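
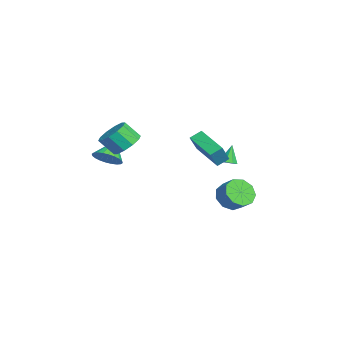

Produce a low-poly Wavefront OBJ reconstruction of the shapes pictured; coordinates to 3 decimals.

v -1.537 2.856 -0.669
v -1.063 2.667 -0.416
v -2.063 3.144 0.529
v -1.044 3.092 -0.51
v -1.314 3.379 -0.697
v -1.714 3.359 -0.868
v -2.011 3.045 -0.923
v -2.031 2.619 -0.829
v -1.761 2.332 -0.641
v -1.36 2.352 -0.47
v 1.898 -3.14 2.359
v 2.866 -3.342 2.335
v 2.711 -4.203 3.337
v 1.742 -4 3.361
v 2.78 -2.876 2.722
v 2.625 -3.737 3.724
v 2.357 -2.511 2.97
v 2.201 -3.371 3.972
v 1.758 -2.386 2.985
v 1.603 -3.246 3.987
v 1.213 -2.549 2.76
v 1.057 -3.409 3.763
v 0.929 -2.937 2.383
v 0.774 -3.798 3.385
v 1.015 -3.403 1.996
v 0.86 -4.264 2.998
v 1.439 -3.769 1.748
v 1.283 -4.629 2.75
v 2.037 -3.894 1.733
v 1.882 -4.754 2.735
v 2.583 -3.731 1.957
v 2.427 -4.591 2.96
v 0.032 -4.219 0.548
v 0.41 -4.779 1.201
v -0.912 -3.661 1.572
v 0.621 -4.48 1.232
v 0.741 -4.141 1.159
v 0.754 -3.814 0.993
v 0.657 -3.549 0.759
v 0.464 -3.386 0.493
v 0.206 -3.349 0.235
v -0.079 -3.445 0.025
v -0.347 -3.658 -0.105
v -0.558 -3.957 -0.137
v -0.678 -4.296 -0.064
v -0.691 -4.623 0.102
v -0.594 -4.888 0.336
v -0.401 -5.051 0.602
v -0.143 -5.088 0.86
v 0.142 -4.992 1.07
v -1.269 1.004 0.641
v -0.555 0.536 1.812
v -1.518 1.705 1.073
v -0.804 1.237 2.244
v 0.504 2.043 -0.024
v 1.218 1.575 1.147
v 0.255 2.744 0.408
v 0.969 2.276 1.579
v -1.849 3.045 -3.609
v -1.304 2.145 -3.482
v -0.587 2.674 -2.805
v -1.131 3.575 -2.931
v -1.043 2.515 -4.048
v -0.325 3.044 -3.371
v -1.159 3.133 -4.409
v -0.441 3.662 -3.731
v -1.598 3.71 -4.395
v -0.88 4.24 -3.718
v -2.154 3.976 -4.013
v -1.436 4.506 -3.336
v -2.567 3.807 -3.442
v -1.849 4.336 -2.765
v -2.645 3.281 -2.949
v -1.927 3.81 -2.272
v -2.35 2.645 -2.765
v -1.632 3.174 -2.087
v -1.82 2.196 -2.975
v -1.102 2.726 -2.298
f 2 1 4
f 2 4 3
f 4 1 5
f 4 5 3
f 5 1 6
f 5 6 3
f 6 1 7
f 6 7 3
f 7 1 8
f 7 8 3
f 8 1 9
f 8 9 3
f 9 1 10
f 9 10 3
f 10 1 2
f 10 2 3
f 12 11 15
f 12 15 13
f 13 15 16
f 13 16 14
f 15 11 17
f 15 17 16
f 16 17 18
f 16 18 14
f 17 11 19
f 17 19 18
f 18 19 20
f 18 20 14
f 19 11 21
f 19 21 20
f 20 21 22
f 20 22 14
f 21 11 23
f 21 23 22
f 22 23 24
f 22 24 14
f 23 11 25
f 23 25 24
f 24 25 26
f 24 26 14
f 25 11 27
f 25 27 26
f 26 27 28
f 26 28 14
f 27 11 29
f 27 29 28
f 28 29 30
f 28 30 14
f 29 11 31
f 29 31 30
f 30 31 32
f 30 32 14
f 31 11 12
f 31 12 32
f 32 12 13
f 32 13 14
f 34 33 36
f 34 36 35
f 36 33 37
f 36 37 35
f 37 33 38
f 37 38 35
f 38 33 39
f 38 39 35
f 39 33 40
f 39 40 35
f 40 33 41
f 40 41 35
f 41 33 42
f 41 42 35
f 42 33 43
f 42 43 35
f 43 33 44
f 43 44 35
f 44 33 45
f 44 45 35
f 45 33 46
f 45 46 35
f 46 33 47
f 46 47 35
f 47 33 48
f 47 48 35
f 48 33 49
f 48 49 35
f 49 33 50
f 49 50 35
f 50 33 34
f 50 34 35
f 52 54 51
f 55 52 51
f 51 54 53
f 53 55 51
f 52 58 54
f 56 52 55
f 56 58 52
f 54 58 53
f 57 55 53
f 53 58 57
f 57 56 55
f 58 56 57
f 60 59 63
f 60 63 61
f 61 63 64
f 61 64 62
f 63 59 65
f 63 65 64
f 64 65 66
f 64 66 62
f 65 59 67
f 65 67 66
f 66 67 68
f 66 68 62
f 67 59 69
f 67 69 68
f 68 69 70
f 68 70 62
f 69 59 71
f 69 71 70
f 70 71 72
f 70 72 62
f 71 59 73
f 71 73 72
f 72 73 74
f 72 74 62
f 73 59 75
f 73 75 74
f 74 75 76
f 74 76 62
f 75 59 77
f 75 77 76
f 76 77 78
f 76 78 62
f 77 59 60
f 77 60 78
f 78 60 61
f 78 61 62



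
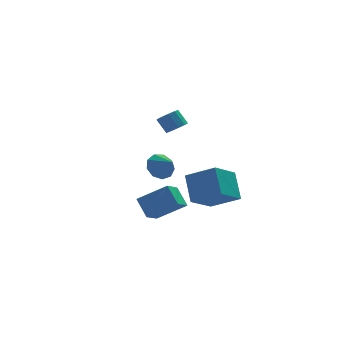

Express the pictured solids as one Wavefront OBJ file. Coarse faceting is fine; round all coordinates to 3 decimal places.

v -2.723 -3.297 -3.85
v -1.096 -3.845 -2.747
v -3.067 -2.324 -2.86
v -1.44 -2.872 -1.757
v -1.92 -2.308 -4.543
v -0.293 -2.856 -3.44
v -2.264 -1.335 -3.553
v -0.637 -1.883 -2.45
v 0.707 3.503 -0.15
v 1.037 3.027 0.309
v 0.584 3.58 1.21
v 0.253 4.057 0.75
v 1.323 3.376 0.238
v 0.87 3.93 1.139
v 1.374 3.774 0.019
v 0.921 4.328 0.919
v 1.17 4.069 -0.265
v 0.717 4.623 0.635
v 0.788 4.147 -0.505
v 0.335 4.701 0.395
v 0.376 3.98 -0.61
v -0.077 4.533 0.291
v 0.09 3.63 -0.539
v -0.363 4.184 0.362
v 0.039 3.232 -0.319
v -0.414 3.786 0.581
v 0.243 2.937 -0.035
v -0.21 3.491 0.865
v 0.625 2.859 0.205
v 0.172 3.413 1.105
v 1.106 -4.838 -1.775
v 1.123 -3.505 -0.338
v -0.356 -3.838 -2.684
v -0.338 -2.506 -1.247
v 2.558 -3.694 -2.853
v 2.576 -2.362 -1.416
v 1.097 -2.695 -3.762
v 1.114 -1.362 -2.325
v -1.264 -0.509 -1.326
v -0.729 -0.779 -2.05
v -0.796 -1.491 -0.614
v -0.408 -0.36 -1.683
v -0.487 -0.011 -1.149
v -0.93 0.105 -0.698
v -1.529 -0.066 -0.54
v -2.004 -0.445 -0.75
v -2.133 -0.854 -1.229
v -1.856 -1.101 -1.754
v -1.301 -1.071 -2.078
f 2 4 1
f 5 2 1
f 1 4 3
f 3 5 1
f 2 8 4
f 6 2 5
f 6 8 2
f 4 8 3
f 7 5 3
f 3 8 7
f 7 6 5
f 8 6 7
f 10 9 13
f 10 13 11
f 11 13 14
f 11 14 12
f 13 9 15
f 13 15 14
f 14 15 16
f 14 16 12
f 15 9 17
f 15 17 16
f 16 17 18
f 16 18 12
f 17 9 19
f 17 19 18
f 18 19 20
f 18 20 12
f 19 9 21
f 19 21 20
f 20 21 22
f 20 22 12
f 21 9 23
f 21 23 22
f 22 23 24
f 22 24 12
f 23 9 25
f 23 25 24
f 24 25 26
f 24 26 12
f 25 9 27
f 25 27 26
f 26 27 28
f 26 28 12
f 27 9 29
f 27 29 28
f 28 29 30
f 28 30 12
f 29 9 10
f 29 10 30
f 30 10 11
f 30 11 12
f 32 34 31
f 35 32 31
f 31 34 33
f 33 35 31
f 32 38 34
f 36 32 35
f 36 38 32
f 34 38 33
f 37 35 33
f 33 38 37
f 37 36 35
f 38 36 37
f 40 39 42
f 40 42 41
f 42 39 43
f 42 43 41
f 43 39 44
f 43 44 41
f 44 39 45
f 44 45 41
f 45 39 46
f 45 46 41
f 46 39 47
f 46 47 41
f 47 39 48
f 47 48 41
f 48 39 49
f 48 49 41
f 49 39 40
f 49 40 41



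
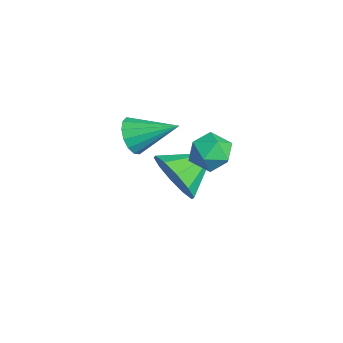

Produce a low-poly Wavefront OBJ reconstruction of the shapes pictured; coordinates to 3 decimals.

v 0.643 2.883 0.277
v 1.104 3.154 0.632
v 1.196 2.006 0.228
v 1.657 2.277 0.583
v 1.089 2.139 0.847
v 0.747 2.681 0.877
v 1.553 2.479 -0.017
v 1.211 3.021 0.013
v 1.666 2.905 0.45
v 1.379 2.694 0.984
v 0.921 2.466 -0.124
v 0.634 2.255 0.41
v -1.454 2.232 -2.568
v -0.812 2.172 -1.941
v -1.846 3.428 -2.052
v -0.597 2.433 -2.382
v -0.709 2.618 -2.894
v -1.106 2.655 -3.282
v -1.635 2.531 -3.398
v -2.096 2.293 -3.196
v -2.311 2.031 -2.755
v -2.199 1.847 -2.242
v -1.802 1.809 -1.854
v -1.272 1.934 -1.739
v -0.74 0.985 -0.085
v -0.387 1.08 -0.573
v -0.22 2.095 0.505
v -0.653 1.237 -0.634
v -0.944 1.327 -0.548
v -1.179 1.325 -0.337
v -1.297 1.232 -0.059
v -1.265 1.073 0.212
v -1.093 0.891 0.403
v -0.826 0.734 0.464
v -0.536 0.644 0.377
v -0.3 0.645 0.167
v -0.183 0.738 -0.111
v -0.214 0.897 -0.382
f 1 12 6
f 1 6 2
f 1 2 8
f 1 8 11
f 1 11 12
f 2 6 10
f 6 12 5
f 12 11 3
f 11 8 7
f 8 2 9
f 4 10 5
f 4 5 3
f 4 3 7
f 4 7 9
f 4 9 10
f 5 10 6
f 3 5 12
f 7 3 11
f 9 7 8
f 10 9 2
f 14 13 16
f 14 16 15
f 16 13 17
f 16 17 15
f 17 13 18
f 17 18 15
f 18 13 19
f 18 19 15
f 19 13 20
f 19 20 15
f 20 13 21
f 20 21 15
f 21 13 22
f 21 22 15
f 22 13 23
f 22 23 15
f 23 13 24
f 23 24 15
f 24 13 14
f 24 14 15
f 26 25 28
f 26 28 27
f 28 25 29
f 28 29 27
f 29 25 30
f 29 30 27
f 30 25 31
f 30 31 27
f 31 25 32
f 31 32 27
f 32 25 33
f 32 33 27
f 33 25 34
f 33 34 27
f 34 25 35
f 34 35 27
f 35 25 36
f 35 36 27
f 36 25 37
f 36 37 27
f 37 25 38
f 37 38 27
f 38 25 26
f 38 26 27



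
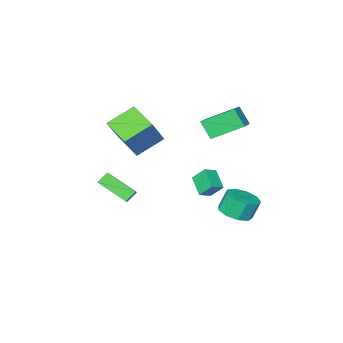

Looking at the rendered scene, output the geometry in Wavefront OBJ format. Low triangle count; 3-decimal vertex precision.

v -3.636 0.705 -4.347
v -2.751 0.409 -3.96
v -3.219 0.519 -2.806
v -4.104 0.815 -3.193
v -2.761 1.096 -4.03
v -3.228 1.206 -2.876
v -3.18 1.6 -4.248
v -3.647 1.711 -3.094
v -3.812 1.686 -4.512
v -4.28 1.796 -3.358
v -4.362 1.312 -4.699
v -4.83 1.422 -3.545
v -4.573 0.654 -4.722
v -5.04 0.765 -3.568
v -4.345 0.02 -4.569
v -4.813 0.131 -3.415
v -3.785 -0.293 -4.312
v -4.253 -0.183 -3.158
v -3.156 -0.14 -4.072
v -3.624 -0.03 -2.918
v -3.557 -0.992 -1.856
v -2.796 -0.979 -1.501
v -3.266 0.123 -2.519
v -2.505 0.136 -2.164
v -3.155 -1.596 -2.696
v -2.394 -1.583 -2.341
v -2.864 -0.481 -3.359
v -2.103 -0.468 -3.004
v 1.342 -1.259 0.924
v 1.361 -2.972 1.442
v -0.206 -1.008 1.807
v -0.188 -2.722 2.325
v 2.428 -0.718 2.675
v 2.446 -2.432 3.193
v 0.879 -0.468 3.558
v 0.898 -2.181 4.076
v -4.131 1.197 2.747
v -3.999 0.436 3.73
v -3.315 1.864 3.155
v -3.183 1.103 4.137
v -2.737 0.117 1.723
v -2.605 -0.644 2.705
v -1.921 0.784 2.13
v -1.789 0.023 3.113
v 2.541 -0.377 -1.728
v 3.324 -1.864 -0.8
v 1.927 -0.381 -1.216
v 2.709 -1.868 -0.288
v 2.951 0.148 -1.232
v 3.733 -1.339 -0.304
v 2.336 0.144 -0.72
v 3.119 -1.343 0.208
f 2 1 5
f 2 5 3
f 3 5 6
f 3 6 4
f 5 1 7
f 5 7 6
f 6 7 8
f 6 8 4
f 7 1 9
f 7 9 8
f 8 9 10
f 8 10 4
f 9 1 11
f 9 11 10
f 10 11 12
f 10 12 4
f 11 1 13
f 11 13 12
f 12 13 14
f 12 14 4
f 13 1 15
f 13 15 14
f 14 15 16
f 14 16 4
f 15 1 17
f 15 17 16
f 16 17 18
f 16 18 4
f 17 1 19
f 17 19 18
f 18 19 20
f 18 20 4
f 19 1 2
f 19 2 20
f 20 2 3
f 20 3 4
f 22 24 21
f 25 22 21
f 21 24 23
f 23 25 21
f 22 28 24
f 26 22 25
f 26 28 22
f 24 28 23
f 27 25 23
f 23 28 27
f 27 26 25
f 28 26 27
f 30 32 29
f 33 30 29
f 29 32 31
f 31 33 29
f 30 36 32
f 34 30 33
f 34 36 30
f 32 36 31
f 35 33 31
f 31 36 35
f 35 34 33
f 36 34 35
f 38 40 37
f 41 38 37
f 37 40 39
f 39 41 37
f 38 44 40
f 42 38 41
f 42 44 38
f 40 44 39
f 43 41 39
f 39 44 43
f 43 42 41
f 44 42 43
f 46 48 45
f 49 46 45
f 45 48 47
f 47 49 45
f 46 52 48
f 50 46 49
f 50 52 46
f 48 52 47
f 51 49 47
f 47 52 51
f 51 50 49
f 52 50 51



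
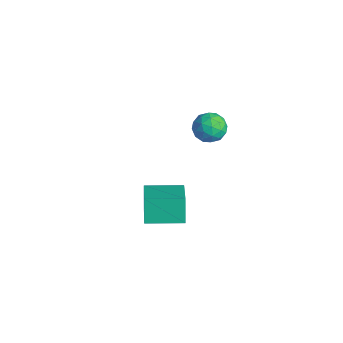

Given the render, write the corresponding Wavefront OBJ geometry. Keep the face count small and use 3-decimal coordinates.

v -3.309 1.629 -1.169
v -3.761 1.888 -0.304
v -2.634 2.855 -1.183
v -3.086 3.114 -0.318
v -2.014 0.926 -0.282
v -2.466 1.185 0.583
v -1.339 2.152 -0.296
v -1.791 2.411 0.569
v -2.286 3.877 4.271
v -1.714 3.648 4.405
v -2.326 3.292 3.435
v -1.754 3.063 3.569
v -2.246 2.915 3.934
v -2.222 3.276 4.451
v -1.818 3.664 3.389
v -1.794 4.025 3.906
v -1.425 3.516 3.86
v -1.69 3.053 4.197
v -2.35 3.887 3.643
v -2.615 3.424 3.98
v -1.997 3.814 4.411
v -2.043 3.126 3.429
v -2.333 3.039 3.643
v -1.997 2.904 3.722
v -2.295 3.596 4.438
v -1.959 3.46 4.517
v -2.272 3.03 4.24
v -2.081 3.48 3.323
v -1.745 3.344 3.402
v -2.043 4.036 4.118
v -1.707 3.901 4.197
v -1.768 3.91 3.6
v -1.49 3.601 4.17
v -1.514 3.257 3.679
v -1.551 3.611 3.573
v -1.537 3.823 3.876
v -1.646 3.329 4.368
v -1.669 2.985 3.876
v -1.959 2.898 4.091
v -1.945 3.111 4.395
v -1.476 3.251 4.047
v -2.371 3.955 3.964
v -2.394 3.611 3.472
v -2.095 3.829 3.445
v -2.081 4.042 3.749
v -2.526 3.683 4.161
v -2.55 3.339 3.67
v -2.503 3.117 3.964
v -2.489 3.329 4.267
v -2.564 3.689 3.793
f 2 4 1
f 5 2 1
f 1 4 3
f 3 5 1
f 2 8 4
f 6 2 5
f 6 8 2
f 4 8 3
f 7 5 3
f 3 8 7
f 7 6 5
f 8 6 7
f 9 46 25
f 46 20 49
f 25 49 14
f 46 49 25
f 9 25 21
f 25 14 26
f 21 26 10
f 25 26 21
f 9 21 30
f 21 10 31
f 30 31 16
f 21 31 30
f 9 30 42
f 30 16 45
f 42 45 19
f 30 45 42
f 9 42 46
f 42 19 50
f 46 50 20
f 42 50 46
f 10 26 37
f 26 14 40
f 37 40 18
f 26 40 37
f 14 49 27
f 49 20 48
f 27 48 13
f 49 48 27
f 20 50 47
f 50 19 43
f 47 43 11
f 50 43 47
f 19 45 44
f 45 16 32
f 44 32 15
f 45 32 44
f 16 31 36
f 31 10 33
f 36 33 17
f 31 33 36
f 12 38 24
f 38 18 39
f 24 39 13
f 38 39 24
f 12 24 22
f 24 13 23
f 22 23 11
f 24 23 22
f 12 22 29
f 22 11 28
f 29 28 15
f 22 28 29
f 12 29 34
f 29 15 35
f 34 35 17
f 29 35 34
f 12 34 38
f 34 17 41
f 38 41 18
f 34 41 38
f 13 39 27
f 39 18 40
f 27 40 14
f 39 40 27
f 11 23 47
f 23 13 48
f 47 48 20
f 23 48 47
f 15 28 44
f 28 11 43
f 44 43 19
f 28 43 44
f 17 35 36
f 35 15 32
f 36 32 16
f 35 32 36
f 18 41 37
f 41 17 33
f 37 33 10
f 41 33 37



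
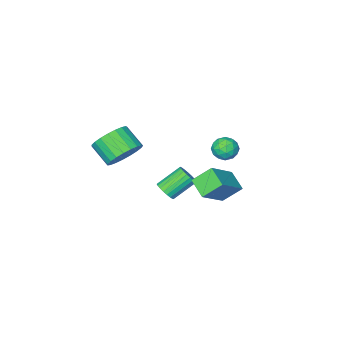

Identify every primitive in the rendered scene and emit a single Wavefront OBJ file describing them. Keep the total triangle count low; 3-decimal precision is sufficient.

v -0.088 -3.37 -0.294
v 0.393 -2.787 0.42
v 0.55 -3.907 1.228
v 0.068 -4.49 0.514
v -0.02 -2.757 0.543
v 0.137 -3.877 1.351
v -0.446 -2.832 0.521
v -0.289 -3.952 1.329
v -0.809 -3 0.358
v -0.652 -4.12 1.166
v -1.048 -3.233 0.083
v -0.891 -4.353 0.891
v -1.121 -3.489 -0.258
v -0.964 -4.609 0.55
v -1.015 -3.724 -0.605
v -0.859 -4.844 0.203
v -0.75 -3.898 -0.898
v -0.593 -5.019 -0.09
v -0.369 -3.981 -1.087
v -0.213 -5.101 -0.279
v 0.059 -3.959 -1.139
v 0.216 -5.079 -0.331
v 0.462 -3.834 -1.044
v 0.619 -4.954 -0.236
v 0.77 -3.629 -0.82
v 0.927 -4.749 -0.012
v 0.93 -3.38 -0.505
v 1.087 -4.5 0.303
v 0.913 -3.128 -0.153
v 1.07 -4.248 0.655
v 0.723 -2.919 0.174
v 0.88 -4.039 0.982
v -4.032 -0.032 -1.255
v -2.53 0.324 -0.08
v -3.883 1.022 -1.765
v -2.381 1.377 -0.589
v -3.239 -0.557 -2.111
v -1.737 -0.202 -0.935
v -3.09 0.496 -2.62
v -1.588 0.852 -1.445
v -2.196 -3.005 -3.693
v -1.833 -2.658 -3.33
v -3.041 -2.368 -2.403
v -3.404 -2.715 -2.767
v -1.922 -2.484 -3.499
v -3.13 -2.194 -2.572
v -2.057 -2.401 -3.702
v -3.265 -2.111 -2.775
v -2.217 -2.422 -3.903
v -3.425 -2.132 -2.976
v -2.373 -2.544 -4.068
v -3.581 -2.254 -3.141
v -2.498 -2.745 -4.169
v -3.706 -2.455 -3.242
v -2.571 -2.992 -4.187
v -3.779 -2.702 -3.26
v -2.58 -3.241 -4.12
v -3.788 -2.951 -3.193
v -2.522 -3.449 -3.979
v -3.73 -3.159 -3.052
v -2.407 -3.58 -3.789
v -3.615 -3.29 -2.862
v -2.256 -3.612 -3.582
v -3.464 -3.322 -2.655
v -2.095 -3.539 -3.395
v -3.303 -3.249 -2.468
v -1.951 -3.374 -3.259
v -3.159 -3.083 -2.332
v -1.85 -3.144 -3.198
v -3.058 -2.854 -2.272
v -1.808 -2.891 -3.223
v -3.016 -2.601 -2.297
v -1.962 2.628 3.286
v -1.741 2.923 2.698
v -1.899 1.617 2.802
v -1.678 1.912 2.214
v -1.269 1.907 2.775
v -1.308 2.532 3.074
v -2.332 2.008 2.426
v -2.371 2.633 2.725
v -1.97 2.54 2.166
v -1.313 2.478 2.382
v -2.327 2.062 3.118
v -1.67 2 3.334
v -1.857 2.864 3.034
v -1.783 1.676 2.466
v -1.543 1.673 2.795
v -1.413 1.846 2.45
v -1.603 2.635 3.255
v -1.473 2.808 2.91
v -1.195 2.211 2.955
v -2.167 1.732 2.59
v -2.037 1.905 2.245
v -2.227 2.694 3.05
v -2.097 2.867 2.705
v -2.445 2.329 2.545
v -1.862 2.812 2.376
v -1.824 2.218 2.092
v -2.209 2.274 2.217
v -2.232 2.642 2.392
v -1.476 2.776 2.503
v -1.438 2.181 2.219
v -1.198 2.179 2.548
v -1.221 2.546 2.724
v -1.61 2.551 2.191
v -2.202 2.359 3.281
v -2.164 1.764 2.997
v -2.419 1.994 2.776
v -2.442 2.361 2.952
v -1.816 2.322 3.408
v -1.778 1.728 3.124
v -1.408 1.898 3.108
v -1.431 2.266 3.283
v -2.03 1.989 3.309
f 2 1 5
f 2 5 3
f 3 5 6
f 3 6 4
f 5 1 7
f 5 7 6
f 6 7 8
f 6 8 4
f 7 1 9
f 7 9 8
f 8 9 10
f 8 10 4
f 9 1 11
f 9 11 10
f 10 11 12
f 10 12 4
f 11 1 13
f 11 13 12
f 12 13 14
f 12 14 4
f 13 1 15
f 13 15 14
f 14 15 16
f 14 16 4
f 15 1 17
f 15 17 16
f 16 17 18
f 16 18 4
f 17 1 19
f 17 19 18
f 18 19 20
f 18 20 4
f 19 1 21
f 19 21 20
f 20 21 22
f 20 22 4
f 21 1 23
f 21 23 22
f 22 23 24
f 22 24 4
f 23 1 25
f 23 25 24
f 24 25 26
f 24 26 4
f 25 1 27
f 25 27 26
f 26 27 28
f 26 28 4
f 27 1 29
f 27 29 28
f 28 29 30
f 28 30 4
f 29 1 31
f 29 31 30
f 30 31 32
f 30 32 4
f 31 1 2
f 31 2 32
f 32 2 3
f 32 3 4
f 34 36 33
f 37 34 33
f 33 36 35
f 35 37 33
f 34 40 36
f 38 34 37
f 38 40 34
f 36 40 35
f 39 37 35
f 35 40 39
f 39 38 37
f 40 38 39
f 42 41 45
f 42 45 43
f 43 45 46
f 43 46 44
f 45 41 47
f 45 47 46
f 46 47 48
f 46 48 44
f 47 41 49
f 47 49 48
f 48 49 50
f 48 50 44
f 49 41 51
f 49 51 50
f 50 51 52
f 50 52 44
f 51 41 53
f 51 53 52
f 52 53 54
f 52 54 44
f 53 41 55
f 53 55 54
f 54 55 56
f 54 56 44
f 55 41 57
f 55 57 56
f 56 57 58
f 56 58 44
f 57 41 59
f 57 59 58
f 58 59 60
f 58 60 44
f 59 41 61
f 59 61 60
f 60 61 62
f 60 62 44
f 61 41 63
f 61 63 62
f 62 63 64
f 62 64 44
f 63 41 65
f 63 65 64
f 64 65 66
f 64 66 44
f 65 41 67
f 65 67 66
f 66 67 68
f 66 68 44
f 67 41 69
f 67 69 68
f 68 69 70
f 68 70 44
f 69 41 71
f 69 71 70
f 70 71 72
f 70 72 44
f 71 41 42
f 71 42 72
f 72 42 43
f 72 43 44
f 73 110 89
f 110 84 113
f 89 113 78
f 110 113 89
f 73 89 85
f 89 78 90
f 85 90 74
f 89 90 85
f 73 85 94
f 85 74 95
f 94 95 80
f 85 95 94
f 73 94 106
f 94 80 109
f 106 109 83
f 94 109 106
f 73 106 110
f 106 83 114
f 110 114 84
f 106 114 110
f 74 90 101
f 90 78 104
f 101 104 82
f 90 104 101
f 78 113 91
f 113 84 112
f 91 112 77
f 113 112 91
f 84 114 111
f 114 83 107
f 111 107 75
f 114 107 111
f 83 109 108
f 109 80 96
f 108 96 79
f 109 96 108
f 80 95 100
f 95 74 97
f 100 97 81
f 95 97 100
f 76 102 88
f 102 82 103
f 88 103 77
f 102 103 88
f 76 88 86
f 88 77 87
f 86 87 75
f 88 87 86
f 76 86 93
f 86 75 92
f 93 92 79
f 86 92 93
f 76 93 98
f 93 79 99
f 98 99 81
f 93 99 98
f 76 98 102
f 98 81 105
f 102 105 82
f 98 105 102
f 77 103 91
f 103 82 104
f 91 104 78
f 103 104 91
f 75 87 111
f 87 77 112
f 111 112 84
f 87 112 111
f 79 92 108
f 92 75 107
f 108 107 83
f 92 107 108
f 81 99 100
f 99 79 96
f 100 96 80
f 99 96 100
f 82 105 101
f 105 81 97
f 101 97 74
f 105 97 101



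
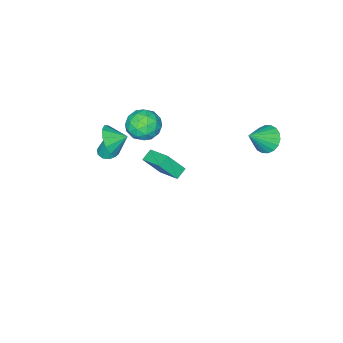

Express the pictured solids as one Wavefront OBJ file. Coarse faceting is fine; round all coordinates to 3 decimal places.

v 3.291 -3.644 1.229
v 3.877 -3.453 1.057
v 3.749 -3.196 3.291
v 3.636 -3.139 1.042
v 3.264 -3.018 1.098
v 2.902 -3.137 1.205
v 2.688 -3.449 1.32
v 2.705 -3.836 1.401
v 2.945 -4.15 1.416
v 3.318 -4.271 1.359
v 3.68 -4.152 1.253
v 3.893 -3.84 1.137
v -3.109 2.778 2.348
v -2.585 3.412 1.836
v -1.791 2.562 3.432
v -2.782 3.663 2.126
v -3.045 3.739 2.46
v -3.32 3.624 2.773
v -3.553 3.342 3.001
v -3.699 2.947 3.1
v -3.728 2.52 3.05
v -3.634 2.143 2.861
v -3.436 1.892 2.571
v -3.174 1.816 2.236
v -2.899 1.931 1.924
v -2.666 2.213 1.696
v -2.52 2.608 1.597
v -2.491 3.035 1.647
v -1.636 -4.41 -4.889
v -2.394 -4.487 -4.468
v -1.421 -2.72 -4.194
v -2.179 -2.796 -3.774
v -0.801 -5.084 -3.506
v -1.559 -5.16 -3.086
v -0.586 -3.393 -2.812
v -1.344 -3.47 -2.391
v -0.286 -3.478 2.42
v 0.386 -2.744 1.831
v 0.194 -4.856 1.249
v 0.866 -4.122 0.66
v 1.161 -4.444 1.731
v 0.864 -3.592 2.455
v -0.284 -4.008 0.625
v -0.581 -3.156 1.349
v 0.387 -3.071 0.722
v 1.28 -3.34 1.406
v -0.7 -4.26 1.674
v 0.193 -4.529 2.358
v 0.007 -2.99 2.228
v 0.573 -4.61 0.852
v 0.746 -4.799 1.481
v 1.141 -4.367 1.135
v 0.289 -3.489 2.595
v 0.684 -3.057 2.249
v 1.14 -4.056 2.19
v -0.104 -4.543 0.831
v 0.291 -4.111 0.485
v -0.561 -3.233 1.945
v -0.166 -2.801 1.599
v -0.56 -3.544 0.89
v 0.403 -2.751 1.23
v 0.686 -3.561 0.542
v 0.01 -3.494 0.521
v -0.165 -2.993 0.947
v 0.928 -2.909 1.632
v 1.211 -3.719 0.944
v 1.384 -3.908 1.573
v 1.21 -3.407 1.999
v 0.929 -3.101 0.98
v -0.631 -3.881 2.136
v -0.348 -4.691 1.448
v -0.63 -4.193 1.081
v -0.804 -3.692 1.507
v -0.106 -4.039 2.538
v 0.177 -4.849 1.85
v 0.745 -4.607 2.133
v 0.57 -4.106 2.559
v -0.349 -4.499 2.1
v 4.265 -2.316 3.776
v 4.98 -2.194 4.59
v 3.635 -1.604 4.224
v 5.136 -1.785 4.16
v 5.016 -1.544 3.608
v 4.658 -1.548 3.109
v 4.174 -1.796 2.822
v 3.72 -2.209 2.839
v 3.438 -2.655 3.152
v 3.419 -2.994 3.664
v 3.669 -3.117 4.212
v 4.107 -2.986 4.621
v 4.596 -2.642 4.762
f 2 1 4
f 2 4 3
f 4 1 5
f 4 5 3
f 5 1 6
f 5 6 3
f 6 1 7
f 6 7 3
f 7 1 8
f 7 8 3
f 8 1 9
f 8 9 3
f 9 1 10
f 9 10 3
f 10 1 11
f 10 11 3
f 11 1 12
f 11 12 3
f 12 1 2
f 12 2 3
f 14 13 16
f 14 16 15
f 16 13 17
f 16 17 15
f 17 13 18
f 17 18 15
f 18 13 19
f 18 19 15
f 19 13 20
f 19 20 15
f 20 13 21
f 20 21 15
f 21 13 22
f 21 22 15
f 22 13 23
f 22 23 15
f 23 13 24
f 23 24 15
f 24 13 25
f 24 25 15
f 25 13 26
f 25 26 15
f 26 13 27
f 26 27 15
f 27 13 28
f 27 28 15
f 28 13 14
f 28 14 15
f 30 32 29
f 33 30 29
f 29 32 31
f 31 33 29
f 30 36 32
f 34 30 33
f 34 36 30
f 32 36 31
f 35 33 31
f 31 36 35
f 35 34 33
f 36 34 35
f 37 74 53
f 74 48 77
f 53 77 42
f 74 77 53
f 37 53 49
f 53 42 54
f 49 54 38
f 53 54 49
f 37 49 58
f 49 38 59
f 58 59 44
f 49 59 58
f 37 58 70
f 58 44 73
f 70 73 47
f 58 73 70
f 37 70 74
f 70 47 78
f 74 78 48
f 70 78 74
f 38 54 65
f 54 42 68
f 65 68 46
f 54 68 65
f 42 77 55
f 77 48 76
f 55 76 41
f 77 76 55
f 48 78 75
f 78 47 71
f 75 71 39
f 78 71 75
f 47 73 72
f 73 44 60
f 72 60 43
f 73 60 72
f 44 59 64
f 59 38 61
f 64 61 45
f 59 61 64
f 40 66 52
f 66 46 67
f 52 67 41
f 66 67 52
f 40 52 50
f 52 41 51
f 50 51 39
f 52 51 50
f 40 50 57
f 50 39 56
f 57 56 43
f 50 56 57
f 40 57 62
f 57 43 63
f 62 63 45
f 57 63 62
f 40 62 66
f 62 45 69
f 66 69 46
f 62 69 66
f 41 67 55
f 67 46 68
f 55 68 42
f 67 68 55
f 39 51 75
f 51 41 76
f 75 76 48
f 51 76 75
f 43 56 72
f 56 39 71
f 72 71 47
f 56 71 72
f 45 63 64
f 63 43 60
f 64 60 44
f 63 60 64
f 46 69 65
f 69 45 61
f 65 61 38
f 69 61 65
f 80 79 82
f 80 82 81
f 82 79 83
f 82 83 81
f 83 79 84
f 83 84 81
f 84 79 85
f 84 85 81
f 85 79 86
f 85 86 81
f 86 79 87
f 86 87 81
f 87 79 88
f 87 88 81
f 88 79 89
f 88 89 81
f 89 79 90
f 89 90 81
f 90 79 91
f 90 91 81
f 91 79 80
f 91 80 81



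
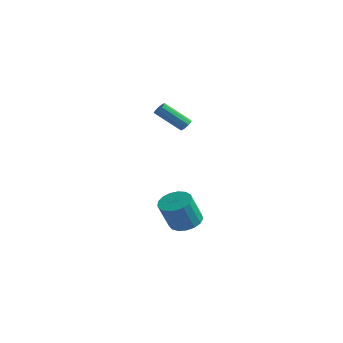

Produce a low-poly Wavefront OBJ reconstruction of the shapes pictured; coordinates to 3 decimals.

v 1.837 -2.236 3.005
v 2.125 -2.639 2.938
v 0.95 -3.708 4.327
v 0.663 -3.304 4.395
v 2.25 -2.447 3.192
v 1.075 -3.516 4.581
v 2.183 -2.156 3.358
v 1.008 -3.225 4.748
v 1.953 -1.903 3.36
v 0.778 -2.971 4.749
v 1.67 -1.805 3.195
v 0.495 -2.873 4.585
v 1.465 -1.908 2.942
v 0.29 -2.977 4.331
v 1.434 -2.165 2.718
v 0.259 -3.234 4.108
v 1.592 -2.455 2.629
v 0.417 -3.524 4.018
v 1.865 -2.643 2.716
v 0.69 -3.711 4.105
v 2.057 -2.472 -4.758
v 2.796 -3.184 -5.123
v 2.802 -4.161 -3.208
v 2.063 -3.448 -2.842
v 3.084 -2.796 -4.926
v 3.09 -3.773 -3.011
v 3.136 -2.334 -4.691
v 3.142 -3.31 -2.775
v 2.941 -1.903 -4.471
v 2.947 -2.879 -2.555
v 2.544 -1.602 -4.316
v 2.55 -2.579 -2.401
v 2.035 -1.501 -4.263
v 2.041 -2.477 -2.347
v 1.531 -1.622 -4.323
v 1.537 -2.598 -2.407
v 1.147 -1.938 -4.483
v 1.154 -2.914 -2.567
v 0.972 -2.376 -4.705
v 0.979 -3.352 -2.79
v 1.046 -2.836 -4.94
v 1.052 -3.812 -3.025
v 1.351 -3.213 -5.133
v 1.357 -4.189 -3.218
v 1.818 -3.42 -5.24
v 1.824 -4.396 -3.325
v 2.339 -3.409 -5.237
v 2.345 -4.386 -3.321
f 2 1 5
f 2 5 3
f 3 5 6
f 3 6 4
f 5 1 7
f 5 7 6
f 6 7 8
f 6 8 4
f 7 1 9
f 7 9 8
f 8 9 10
f 8 10 4
f 9 1 11
f 9 11 10
f 10 11 12
f 10 12 4
f 11 1 13
f 11 13 12
f 12 13 14
f 12 14 4
f 13 1 15
f 13 15 14
f 14 15 16
f 14 16 4
f 15 1 17
f 15 17 16
f 16 17 18
f 16 18 4
f 17 1 19
f 17 19 18
f 18 19 20
f 18 20 4
f 19 1 2
f 19 2 20
f 20 2 3
f 20 3 4
f 22 21 25
f 22 25 23
f 23 25 26
f 23 26 24
f 25 21 27
f 25 27 26
f 26 27 28
f 26 28 24
f 27 21 29
f 27 29 28
f 28 29 30
f 28 30 24
f 29 21 31
f 29 31 30
f 30 31 32
f 30 32 24
f 31 21 33
f 31 33 32
f 32 33 34
f 32 34 24
f 33 21 35
f 33 35 34
f 34 35 36
f 34 36 24
f 35 21 37
f 35 37 36
f 36 37 38
f 36 38 24
f 37 21 39
f 37 39 38
f 38 39 40
f 38 40 24
f 39 21 41
f 39 41 40
f 40 41 42
f 40 42 24
f 41 21 43
f 41 43 42
f 42 43 44
f 42 44 24
f 43 21 45
f 43 45 44
f 44 45 46
f 44 46 24
f 45 21 47
f 45 47 46
f 46 47 48
f 46 48 24
f 47 21 22
f 47 22 48
f 48 22 23
f 48 23 24



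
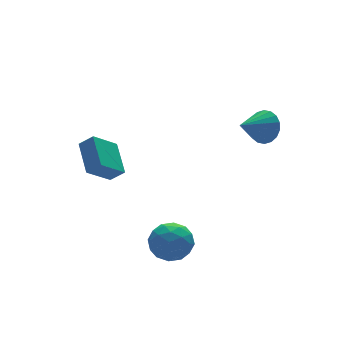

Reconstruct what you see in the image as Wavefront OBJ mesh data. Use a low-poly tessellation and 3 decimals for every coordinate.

v -1.717 -2.807 -2.878
v -0.577 -2.898 -2.646
v -1.943 -4.642 -2.494
v -0.803 -4.733 -2.262
v -1.497 -4.127 -1.546
v -1.358 -2.993 -1.783
v -1.162 -4.547 -3.357
v -1.023 -3.413 -3.594
v -0.234 -3.974 -2.942
v -0.441 -3.714 -1.823
v -2.079 -3.826 -3.317
v -2.286 -3.566 -2.198
v -1.128 -2.691 -2.796
v -1.392 -4.849 -2.344
v -1.801 -4.492 -1.923
v -1.13 -4.546 -1.787
v -1.586 -2.747 -2.289
v -0.916 -2.801 -2.152
v -1.457 -3.523 -1.506
v -1.604 -4.739 -2.988
v -0.934 -4.793 -2.851
v -1.39 -2.994 -3.353
v -0.719 -3.048 -3.217
v -1.063 -4.017 -3.634
v -0.256 -3.377 -2.833
v -0.388 -4.456 -2.608
v -0.6 -4.346 -3.251
v -0.518 -3.68 -3.39
v -0.377 -3.225 -2.176
v -0.51 -4.303 -1.95
v -0.918 -3.947 -1.529
v -0.836 -3.28 -1.669
v -0.176 -3.857 -2.349
v -2.01 -3.237 -3.19
v -2.143 -4.315 -2.964
v -1.684 -4.26 -3.471
v -1.602 -3.593 -3.611
v -2.132 -3.084 -2.532
v -2.264 -4.163 -2.307
v -2.002 -3.86 -1.75
v -1.92 -3.194 -1.889
v -2.344 -3.683 -2.791
v 3.988 -3.447 3.525
v 4.443 -3.779 4.339
v 2.452 -3.713 4.275
v 4.406 -3.347 4.417
v 4.286 -2.934 4.318
v 4.108 -2.624 4.062
v 3.905 -2.476 3.699
v 3.719 -2.521 3.302
v 3.586 -2.749 2.949
v 3.533 -3.116 2.711
v 3.57 -3.548 2.633
v 3.69 -3.96 2.732
v 3.869 -4.271 2.989
v 4.071 -4.418 3.351
v 4.257 -4.373 3.748
v 4.39 -4.145 4.101
v -3.194 1.02 0.121
v -2.687 2.771 0.992
v -1.83 1.167 -0.967
v -1.324 2.917 -0.095
v -2.636 0.543 0.755
v -2.13 2.293 1.627
v -1.273 0.689 -0.332
v -0.766 2.44 0.539
f 1 38 17
f 38 12 41
f 17 41 6
f 38 41 17
f 1 17 13
f 17 6 18
f 13 18 2
f 17 18 13
f 1 13 22
f 13 2 23
f 22 23 8
f 13 23 22
f 1 22 34
f 22 8 37
f 34 37 11
f 22 37 34
f 1 34 38
f 34 11 42
f 38 42 12
f 34 42 38
f 2 18 29
f 18 6 32
f 29 32 10
f 18 32 29
f 6 41 19
f 41 12 40
f 19 40 5
f 41 40 19
f 12 42 39
f 42 11 35
f 39 35 3
f 42 35 39
f 11 37 36
f 37 8 24
f 36 24 7
f 37 24 36
f 8 23 28
f 23 2 25
f 28 25 9
f 23 25 28
f 4 30 16
f 30 10 31
f 16 31 5
f 30 31 16
f 4 16 14
f 16 5 15
f 14 15 3
f 16 15 14
f 4 14 21
f 14 3 20
f 21 20 7
f 14 20 21
f 4 21 26
f 21 7 27
f 26 27 9
f 21 27 26
f 4 26 30
f 26 9 33
f 30 33 10
f 26 33 30
f 5 31 19
f 31 10 32
f 19 32 6
f 31 32 19
f 3 15 39
f 15 5 40
f 39 40 12
f 15 40 39
f 7 20 36
f 20 3 35
f 36 35 11
f 20 35 36
f 9 27 28
f 27 7 24
f 28 24 8
f 27 24 28
f 10 33 29
f 33 9 25
f 29 25 2
f 33 25 29
f 44 43 46
f 44 46 45
f 46 43 47
f 46 47 45
f 47 43 48
f 47 48 45
f 48 43 49
f 48 49 45
f 49 43 50
f 49 50 45
f 50 43 51
f 50 51 45
f 51 43 52
f 51 52 45
f 52 43 53
f 52 53 45
f 53 43 54
f 53 54 45
f 54 43 55
f 54 55 45
f 55 43 56
f 55 56 45
f 56 43 57
f 56 57 45
f 57 43 58
f 57 58 45
f 58 43 44
f 58 44 45
f 60 62 59
f 63 60 59
f 59 62 61
f 61 63 59
f 60 66 62
f 64 60 63
f 64 66 60
f 62 66 61
f 65 63 61
f 61 66 65
f 65 64 63
f 66 64 65



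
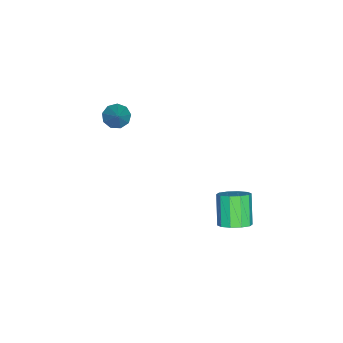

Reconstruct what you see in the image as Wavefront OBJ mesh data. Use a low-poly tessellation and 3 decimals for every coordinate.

v -4.417 -3.277 3.285
v -3.857 -3.398 2.817
v -3.203 -2.723 4.595
v -4.023 -2.922 2.769
v -4.373 -2.612 2.963
v -4.744 -2.613 3.307
v -4.962 -2.925 3.641
v -4.925 -3.401 3.809
v -4.651 -3.819 3.731
v -4.267 -3.984 3.445
v -3.954 -3.817 3.084
v -2.539 3.565 -1.832
v -2.022 4.053 -1.313
v -3.084 3.662 0.112
v -3.601 3.175 -0.408
v -2.41 4.376 -1.515
v -3.473 3.985 -0.09
v -2.848 4.389 -1.837
v -3.911 3.999 -0.412
v -3.167 4.088 -2.158
v -4.23 3.697 -0.733
v -3.247 3.587 -2.355
v -4.309 3.197 -0.93
v -3.056 3.078 -2.352
v -4.118 2.687 -0.927
v -2.667 2.755 -2.15
v -3.73 2.364 -0.725
v -2.229 2.741 -1.828
v -3.292 2.351 -0.403
v -1.91 3.043 -1.507
v -2.973 2.652 -0.082
v -1.831 3.543 -1.31
v -2.893 3.153 0.115
f 2 1 4
f 2 4 3
f 4 1 5
f 4 5 3
f 5 1 6
f 5 6 3
f 6 1 7
f 6 7 3
f 7 1 8
f 7 8 3
f 8 1 9
f 8 9 3
f 9 1 10
f 9 10 3
f 10 1 11
f 10 11 3
f 11 1 2
f 11 2 3
f 13 12 16
f 13 16 14
f 14 16 17
f 14 17 15
f 16 12 18
f 16 18 17
f 17 18 19
f 17 19 15
f 18 12 20
f 18 20 19
f 19 20 21
f 19 21 15
f 20 12 22
f 20 22 21
f 21 22 23
f 21 23 15
f 22 12 24
f 22 24 23
f 23 24 25
f 23 25 15
f 24 12 26
f 24 26 25
f 25 26 27
f 25 27 15
f 26 12 28
f 26 28 27
f 27 28 29
f 27 29 15
f 28 12 30
f 28 30 29
f 29 30 31
f 29 31 15
f 30 12 32
f 30 32 31
f 31 32 33
f 31 33 15
f 32 12 13
f 32 13 33
f 33 13 14
f 33 14 15



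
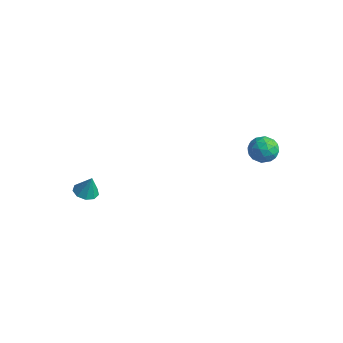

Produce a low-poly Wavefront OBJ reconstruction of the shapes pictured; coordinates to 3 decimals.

v -3.972 -3.533 -1.205
v -3.291 -3.533 -1.405
v -3.628 -3.367 -0.035
v -3.467 -3.081 -1.417
v -3.88 -2.84 -1.33
v -4.335 -2.923 -1.184
v -4.621 -3.291 -1.048
v -4.603 -3.773 -0.985
v -4.29 -4.142 -1.025
v -3.828 -4.226 -1.149
v -3.433 -3.985 -1.299
v 1.863 4.289 1.461
v 2.513 3.717 1.569
v 0.987 3.423 2.151
v 1.637 2.851 2.259
v 1.651 3.614 2.683
v 2.193 4.149 2.256
v 1.307 2.991 1.464
v 1.849 3.526 1.037
v 2.17 2.915 1.571
v 2.383 3.3 2.325
v 1.117 3.84 1.395
v 1.33 4.225 2.149
v 2.265 4.079 1.454
v 1.235 3.061 2.266
v 1.243 3.51 2.515
v 1.626 3.174 2.578
v 2.077 4.333 1.858
v 2.459 3.997 1.922
v 1.952 3.937 2.577
v 1.041 3.143 1.798
v 1.423 2.807 1.862
v 1.874 3.966 1.142
v 2.257 3.63 1.205
v 1.548 3.203 1.143
v 2.446 3.271 1.519
v 1.93 2.762 1.925
v 1.737 2.844 1.457
v 2.055 3.159 1.207
v 2.571 3.498 1.962
v 2.055 2.989 2.368
v 2.064 3.437 2.617
v 2.382 3.752 2.366
v 2.369 3.026 1.963
v 1.445 4.151 1.352
v 0.929 3.642 1.758
v 1.118 3.388 1.354
v 1.436 3.703 1.103
v 1.57 4.378 1.795
v 1.054 3.869 2.201
v 1.445 3.981 2.513
v 1.763 4.296 2.263
v 1.131 4.114 1.757
f 2 1 4
f 2 4 3
f 4 1 5
f 4 5 3
f 5 1 6
f 5 6 3
f 6 1 7
f 6 7 3
f 7 1 8
f 7 8 3
f 8 1 9
f 8 9 3
f 9 1 10
f 9 10 3
f 10 1 11
f 10 11 3
f 11 1 2
f 11 2 3
f 12 49 28
f 49 23 52
f 28 52 17
f 49 52 28
f 12 28 24
f 28 17 29
f 24 29 13
f 28 29 24
f 12 24 33
f 24 13 34
f 33 34 19
f 24 34 33
f 12 33 45
f 33 19 48
f 45 48 22
f 33 48 45
f 12 45 49
f 45 22 53
f 49 53 23
f 45 53 49
f 13 29 40
f 29 17 43
f 40 43 21
f 29 43 40
f 17 52 30
f 52 23 51
f 30 51 16
f 52 51 30
f 23 53 50
f 53 22 46
f 50 46 14
f 53 46 50
f 22 48 47
f 48 19 35
f 47 35 18
f 48 35 47
f 19 34 39
f 34 13 36
f 39 36 20
f 34 36 39
f 15 41 27
f 41 21 42
f 27 42 16
f 41 42 27
f 15 27 25
f 27 16 26
f 25 26 14
f 27 26 25
f 15 25 32
f 25 14 31
f 32 31 18
f 25 31 32
f 15 32 37
f 32 18 38
f 37 38 20
f 32 38 37
f 15 37 41
f 37 20 44
f 41 44 21
f 37 44 41
f 16 42 30
f 42 21 43
f 30 43 17
f 42 43 30
f 14 26 50
f 26 16 51
f 50 51 23
f 26 51 50
f 18 31 47
f 31 14 46
f 47 46 22
f 31 46 47
f 20 38 39
f 38 18 35
f 39 35 19
f 38 35 39
f 21 44 40
f 44 20 36
f 40 36 13
f 44 36 40



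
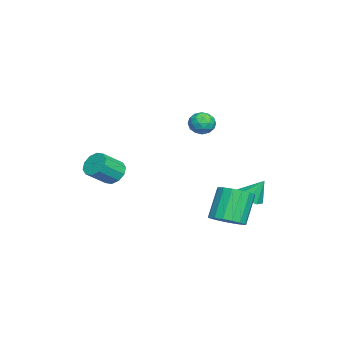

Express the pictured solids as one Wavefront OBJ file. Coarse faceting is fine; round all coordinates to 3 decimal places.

v 2.916 -3.143 -1.28
v 3.216 -3.553 -1.937
v 4.084 -4.426 -0.996
v 3.784 -4.017 -0.34
v 3.522 -3.151 -1.847
v 4.391 -4.024 -0.906
v 3.597 -2.746 -1.541
v 4.465 -3.62 -0.6
v 3.411 -2.494 -1.135
v 4.28 -3.367 -0.194
v 3.036 -2.489 -0.785
v 3.905 -3.362 0.156
v 2.616 -2.734 -0.624
v 3.484 -3.607 0.317
v 2.309 -3.136 -0.714
v 3.178 -4.009 0.227
v 2.235 -3.54 -1.02
v 3.103 -4.414 -0.079
v 2.42 -3.793 -1.426
v 3.289 -4.666 -0.485
v 2.795 -3.798 -1.776
v 3.664 -4.671 -0.835
v 3.621 2.994 -4.065
v 4.498 2.904 -3.532
v 3.456 3.236 -1.762
v 2.579 3.326 -2.295
v 4.472 3.385 -3.637
v 3.43 3.717 -1.867
v 4.252 3.777 -3.84
v 3.21 4.109 -2.071
v 3.887 3.989 -4.095
v 2.845 4.321 -2.325
v 3.461 3.973 -4.343
v 2.419 4.305 -2.573
v 3.072 3.733 -4.527
v 2.03 4.065 -2.757
v 2.808 3.324 -4.605
v 1.766 3.656 -2.836
v 2.731 2.839 -4.56
v 1.689 3.171 -2.79
v 2.858 2.39 -4.401
v 1.816 2.722 -2.631
v 3.159 2.079 -4.165
v 2.117 2.411 -2.396
v 3.566 1.978 -3.906
v 2.524 2.31 -2.137
v 3.986 2.109 -3.684
v 2.944 2.441 -1.914
v 4.322 2.444 -3.549
v 3.28 2.776 -1.779
v -1.74 3.492 -4.504
v -0.894 3.419 -4.472
v -1.72 4.268 -3.256
v -1.086 3.948 -4.799
v -1.662 4.209 -4.952
v -2.283 4.051 -4.843
v -2.587 3.564 -4.535
v -2.394 3.035 -4.209
v -1.819 2.774 -4.056
v -1.197 2.932 -4.165
v -0.956 1.532 1.599
v -0.35 1.698 1.088
v -0.57 0.282 1.652
v 0.036 0.448 1.141
v 0.049 0.745 1.894
v -0.19 1.518 1.861
v -0.73 0.462 0.879
v -0.969 1.235 0.846
v -0.21 1.036 0.643
v 0.271 1.212 1.27
v -1.191 0.768 1.47
v -0.71 0.944 2.097
v -0.687 1.725 1.339
v -0.233 0.255 1.401
v -0.225 0.43 1.844
v 0.131 0.527 1.543
v -0.593 1.619 1.793
v -0.237 1.717 1.493
v -0.002 1.157 1.966
v -0.683 0.263 1.247
v -0.327 0.361 0.947
v -1.051 1.453 1.197
v -0.695 1.55 0.896
v -0.918 0.823 0.774
v -0.249 1.434 0.777
v -0.022 0.698 0.808
v -0.472 0.707 0.654
v -0.612 1.161 0.635
v 0.034 1.537 1.146
v 0.261 0.801 1.177
v 0.268 0.976 1.619
v 0.128 1.431 1.6
v 0.116 1.148 0.884
v -1.181 1.179 1.563
v -0.954 0.443 1.594
v -1.048 0.549 1.14
v -1.188 1.004 1.121
v -0.898 1.282 1.932
v -0.671 0.546 1.963
v -0.308 0.819 2.105
v -0.448 1.273 2.086
v -1.036 0.832 1.856
f 2 1 5
f 2 5 3
f 3 5 6
f 3 6 4
f 5 1 7
f 5 7 6
f 6 7 8
f 6 8 4
f 7 1 9
f 7 9 8
f 8 9 10
f 8 10 4
f 9 1 11
f 9 11 10
f 10 11 12
f 10 12 4
f 11 1 13
f 11 13 12
f 12 13 14
f 12 14 4
f 13 1 15
f 13 15 14
f 14 15 16
f 14 16 4
f 15 1 17
f 15 17 16
f 16 17 18
f 16 18 4
f 17 1 19
f 17 19 18
f 18 19 20
f 18 20 4
f 19 1 21
f 19 21 20
f 20 21 22
f 20 22 4
f 21 1 2
f 21 2 22
f 22 2 3
f 22 3 4
f 24 23 27
f 24 27 25
f 25 27 28
f 25 28 26
f 27 23 29
f 27 29 28
f 28 29 30
f 28 30 26
f 29 23 31
f 29 31 30
f 30 31 32
f 30 32 26
f 31 23 33
f 31 33 32
f 32 33 34
f 32 34 26
f 33 23 35
f 33 35 34
f 34 35 36
f 34 36 26
f 35 23 37
f 35 37 36
f 36 37 38
f 36 38 26
f 37 23 39
f 37 39 38
f 38 39 40
f 38 40 26
f 39 23 41
f 39 41 40
f 40 41 42
f 40 42 26
f 41 23 43
f 41 43 42
f 42 43 44
f 42 44 26
f 43 23 45
f 43 45 44
f 44 45 46
f 44 46 26
f 45 23 47
f 45 47 46
f 46 47 48
f 46 48 26
f 47 23 49
f 47 49 48
f 48 49 50
f 48 50 26
f 49 23 24
f 49 24 50
f 50 24 25
f 50 25 26
f 52 51 54
f 52 54 53
f 54 51 55
f 54 55 53
f 55 51 56
f 55 56 53
f 56 51 57
f 56 57 53
f 57 51 58
f 57 58 53
f 58 51 59
f 58 59 53
f 59 51 60
f 59 60 53
f 60 51 52
f 60 52 53
f 61 98 77
f 98 72 101
f 77 101 66
f 98 101 77
f 61 77 73
f 77 66 78
f 73 78 62
f 77 78 73
f 61 73 82
f 73 62 83
f 82 83 68
f 73 83 82
f 61 82 94
f 82 68 97
f 94 97 71
f 82 97 94
f 61 94 98
f 94 71 102
f 98 102 72
f 94 102 98
f 62 78 89
f 78 66 92
f 89 92 70
f 78 92 89
f 66 101 79
f 101 72 100
f 79 100 65
f 101 100 79
f 72 102 99
f 102 71 95
f 99 95 63
f 102 95 99
f 71 97 96
f 97 68 84
f 96 84 67
f 97 84 96
f 68 83 88
f 83 62 85
f 88 85 69
f 83 85 88
f 64 90 76
f 90 70 91
f 76 91 65
f 90 91 76
f 64 76 74
f 76 65 75
f 74 75 63
f 76 75 74
f 64 74 81
f 74 63 80
f 81 80 67
f 74 80 81
f 64 81 86
f 81 67 87
f 86 87 69
f 81 87 86
f 64 86 90
f 86 69 93
f 90 93 70
f 86 93 90
f 65 91 79
f 91 70 92
f 79 92 66
f 91 92 79
f 63 75 99
f 75 65 100
f 99 100 72
f 75 100 99
f 67 80 96
f 80 63 95
f 96 95 71
f 80 95 96
f 69 87 88
f 87 67 84
f 88 84 68
f 87 84 88
f 70 93 89
f 93 69 85
f 89 85 62
f 93 85 89



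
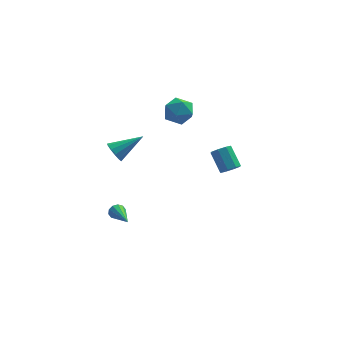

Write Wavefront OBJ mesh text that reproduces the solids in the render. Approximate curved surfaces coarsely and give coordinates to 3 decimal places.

v 1.475 4.665 2.987
v 2.02 3.836 2.674
v 0.48 3.664 3.906
v 1.025 2.835 3.593
v 1.459 3.531 4.233
v 2.074 4.15 3.665
v 0.426 3.35 2.915
v 1.041 3.969 2.347
v 1.372 3.023 2.629
v 2.011 3.135 3.443
v 0.489 4.365 3.137
v 1.128 4.477 3.951
v 4.208 2.4 -1.089
v 4.472 2.033 -0.595
v 3.977 3.072 0.443
v 3.712 3.44 -0.051
v 4.803 2.377 -0.782
v 4.307 3.416 0.256
v 4.785 2.735 -1.149
v 4.29 3.774 -0.111
v 4.429 2.897 -1.48
v 3.934 3.936 -0.442
v 3.943 2.768 -1.583
v 3.448 3.807 -0.545
v 3.613 2.424 -1.396
v 3.117 3.463 -0.358
v 3.63 2.066 -1.029
v 3.135 3.105 0.009
v 3.986 1.904 -0.698
v 3.491 2.943 0.34
v -2.665 -0.278 2.923
v -2.308 -0.799 2.555
v -1.015 0.178 3.877
v -2.274 -0.455 2.332
v -2.364 -0.056 2.296
v -2.549 0.273 2.459
v -2.771 0.427 2.769
v -2.96 0.357 3.128
v -3.054 0.085 3.422
v -3.025 -0.302 3.557
v -2.882 -0.682 3.491
v -2.669 -0.934 3.244
v -2.456 -0.977 2.895
v -2.669 -2.989 -0.04
v -2.43 -3.079 -0.482
v -2.151 -4.871 0.62
v -2.222 -2.951 -0.282
v -2.185 -2.838 0.01
v -2.333 -2.783 0.283
v -2.609 -2.807 0.432
v -2.909 -2.9 0.401
v -3.117 -3.028 0.201
v -3.154 -3.141 -0.091
v -3.006 -3.196 -0.363
v -2.729 -3.172 -0.513
f 1 12 6
f 1 6 2
f 1 2 8
f 1 8 11
f 1 11 12
f 2 6 10
f 6 12 5
f 12 11 3
f 11 8 7
f 8 2 9
f 4 10 5
f 4 5 3
f 4 3 7
f 4 7 9
f 4 9 10
f 5 10 6
f 3 5 12
f 7 3 11
f 9 7 8
f 10 9 2
f 14 13 17
f 14 17 15
f 15 17 18
f 15 18 16
f 17 13 19
f 17 19 18
f 18 19 20
f 18 20 16
f 19 13 21
f 19 21 20
f 20 21 22
f 20 22 16
f 21 13 23
f 21 23 22
f 22 23 24
f 22 24 16
f 23 13 25
f 23 25 24
f 24 25 26
f 24 26 16
f 25 13 27
f 25 27 26
f 26 27 28
f 26 28 16
f 27 13 29
f 27 29 28
f 28 29 30
f 28 30 16
f 29 13 14
f 29 14 30
f 30 14 15
f 30 15 16
f 32 31 34
f 32 34 33
f 34 31 35
f 34 35 33
f 35 31 36
f 35 36 33
f 36 31 37
f 36 37 33
f 37 31 38
f 37 38 33
f 38 31 39
f 38 39 33
f 39 31 40
f 39 40 33
f 40 31 41
f 40 41 33
f 41 31 42
f 41 42 33
f 42 31 43
f 42 43 33
f 43 31 32
f 43 32 33
f 45 44 47
f 45 47 46
f 47 44 48
f 47 48 46
f 48 44 49
f 48 49 46
f 49 44 50
f 49 50 46
f 50 44 51
f 50 51 46
f 51 44 52
f 51 52 46
f 52 44 53
f 52 53 46
f 53 44 54
f 53 54 46
f 54 44 55
f 54 55 46
f 55 44 45
f 55 45 46



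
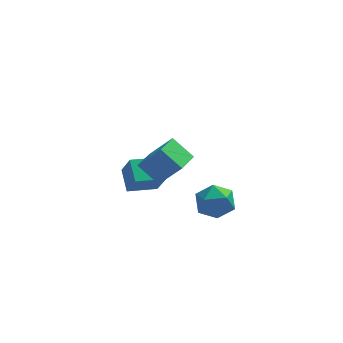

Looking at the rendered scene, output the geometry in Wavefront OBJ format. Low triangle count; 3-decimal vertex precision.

v -3.77 -3.178 3.487
v -2.68 -3.441 4.882
v -3.264 -1.948 3.324
v -2.174 -2.211 4.718
v -2.766 -3.709 2.602
v -1.676 -3.972 3.996
v -2.26 -2.479 2.438
v -1.17 -2.742 3.833
v -0.719 -0.539 -1.664
v 0.374 -0.409 -1.578
v -0.694 -1.671 -0.282
v 0.399 -1.541 -0.196
v -0.277 -0.707 0.059
v -0.293 -0.007 -0.795
v -0.027 -2.073 -1.065
v -0.043 -1.373 -1.919
v 0.802 -1.357 -1.208
v 0.647 -0.513 -0.513
v -0.967 -1.567 -1.347
v -1.122 -0.723 -0.652
v -4.65 2.149 -3.02
v -4.979 3.326 -2.317
v -3.138 2.713 -3.256
v -3.468 3.89 -2.553
v -4.172 1.45 -1.627
v -4.502 2.627 -0.924
v -2.661 2.014 -1.863
v -2.99 3.191 -1.16
f 2 4 1
f 5 2 1
f 1 4 3
f 3 5 1
f 2 8 4
f 6 2 5
f 6 8 2
f 4 8 3
f 7 5 3
f 3 8 7
f 7 6 5
f 8 6 7
f 9 20 14
f 9 14 10
f 9 10 16
f 9 16 19
f 9 19 20
f 10 14 18
f 14 20 13
f 20 19 11
f 19 16 15
f 16 10 17
f 12 18 13
f 12 13 11
f 12 11 15
f 12 15 17
f 12 17 18
f 13 18 14
f 11 13 20
f 15 11 19
f 17 15 16
f 18 17 10
f 22 24 21
f 25 22 21
f 21 24 23
f 23 25 21
f 22 28 24
f 26 22 25
f 26 28 22
f 24 28 23
f 27 25 23
f 23 28 27
f 27 26 25
f 28 26 27



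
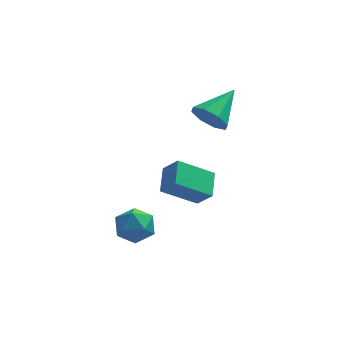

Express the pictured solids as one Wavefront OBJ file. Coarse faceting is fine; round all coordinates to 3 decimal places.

v -1.263 -2.4 -1.921
v -0.567 -2.832 -1.044
v -1.188 -1.078 -1.329
v -0.492 -1.51 -0.452
v 0.412 -1.99 -3.048
v 1.108 -2.422 -2.171
v 0.487 -0.668 -2.456
v 1.183 -1.1 -1.579
v 0.875 1.398 0.44
v 1.641 1.276 -0.253
v 2.025 2.942 1.44
v 1.108 1.821 -0.481
v 0.438 2.118 -0.17
v 0.024 1.993 0.498
v 0.109 1.519 1.132
v 0.643 0.974 1.36
v 1.312 0.677 1.049
v 1.726 0.803 0.381
v -3.214 -3.74 -2.743
v -2.82 -3.167 -3.517
v -1.84 -4.713 -2.763
v -1.446 -4.14 -3.537
v -1.538 -3.733 -2.584
v -2.387 -3.132 -2.571
v -2.273 -4.748 -3.709
v -3.122 -4.147 -3.696
v -2.238 -3.79 -4.114
v -1.784 -3.163 -3.419
v -2.876 -4.717 -2.861
v -2.422 -4.09 -2.166
f 2 4 1
f 5 2 1
f 1 4 3
f 3 5 1
f 2 8 4
f 6 2 5
f 6 8 2
f 4 8 3
f 7 5 3
f 3 8 7
f 7 6 5
f 8 6 7
f 10 9 12
f 10 12 11
f 12 9 13
f 12 13 11
f 13 9 14
f 13 14 11
f 14 9 15
f 14 15 11
f 15 9 16
f 15 16 11
f 16 9 17
f 16 17 11
f 17 9 18
f 17 18 11
f 18 9 10
f 18 10 11
f 19 30 24
f 19 24 20
f 19 20 26
f 19 26 29
f 19 29 30
f 20 24 28
f 24 30 23
f 30 29 21
f 29 26 25
f 26 20 27
f 22 28 23
f 22 23 21
f 22 21 25
f 22 25 27
f 22 27 28
f 23 28 24
f 21 23 30
f 25 21 29
f 27 25 26
f 28 27 20



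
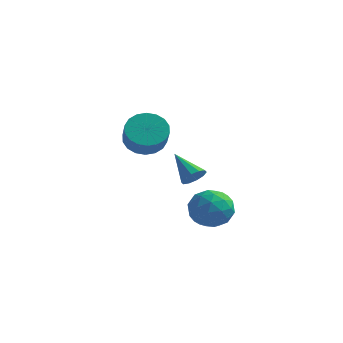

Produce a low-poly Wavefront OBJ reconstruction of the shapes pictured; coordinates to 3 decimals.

v 0.1 0.076 0.426
v 0.435 -0.137 0.966
v -1.14 0.684 1.434
v 0.557 0.25 0.884
v 0.506 0.57 0.627
v 0.299 0.702 0.293
v 0.016 0.595 0.01
v -0.234 0.29 -0.114
v -0.357 -0.097 -0.032
v -0.305 -0.418 0.225
v -0.099 -0.55 0.558
v 0.184 -0.442 0.841
v 1.57 -1.079 -0.511
v 2.323 -1.292 0.282
v 1.377 -2.848 -0.802
v 2.13 -3.061 -0.009
v 1.133 -2.647 0.266
v 1.252 -1.553 0.446
v 2.448 -2.587 -0.966
v 2.567 -1.493 -0.786
v 2.866 -2.223 0.001
v 2.053 -2.26 0.763
v 1.647 -1.88 -1.283
v 0.834 -1.917 -0.521
v 1.963 -1.03 -0.089
v 1.737 -3.11 -0.431
v 1.151 -2.866 -0.269
v 1.593 -2.991 0.197
v 1.334 -1.184 0.008
v 1.777 -1.309 0.474
v 1.077 -2.105 0.465
v 1.923 -2.831 -0.994
v 2.366 -2.956 -0.528
v 2.107 -1.149 -0.717
v 2.549 -1.274 -0.251
v 2.623 -2.035 -0.985
v 2.725 -1.703 0.212
v 2.612 -2.743 0.041
v 2.799 -2.464 -0.522
v 2.869 -1.821 -0.416
v 2.248 -1.724 0.66
v 2.134 -2.764 0.489
v 1.548 -2.521 0.651
v 1.618 -1.878 0.756
v 2.567 -2.272 0.494
v 1.566 -1.376 -1.009
v 1.452 -2.416 -1.18
v 2.082 -2.262 -1.276
v 2.152 -1.619 -1.171
v 1.088 -1.397 -0.561
v 0.975 -2.437 -0.732
v 0.831 -2.319 -0.104
v 0.901 -1.676 0.002
v 1.133 -1.868 -1.014
v -3.793 3.16 0.982
v -2.952 3.827 1.102
v -2.446 3.008 2.118
v -3.287 2.34 1.998
v -3.276 4.007 1.408
v -2.77 3.188 2.424
v -3.702 4.019 1.63
v -3.196 3.2 2.646
v -4.146 3.861 1.723
v -3.641 3.042 2.74
v -4.521 3.564 1.67
v -4.015 2.745 2.686
v -4.751 3.187 1.481
v -4.245 2.367 2.497
v -4.791 2.804 1.192
v -4.285 1.985 2.208
v -4.634 2.492 0.862
v -4.128 1.673 1.878
v -4.31 2.312 0.556
v -3.804 1.493 1.572
v -3.884 2.3 0.334
v -3.378 1.481 1.35
v -3.439 2.458 0.24
v -2.934 1.639 1.257
v -3.065 2.755 0.294
v -2.559 1.936 1.31
v -2.835 3.133 0.483
v -2.329 2.313 1.499
v -2.795 3.515 0.772
v -2.289 2.696 1.788
f 2 1 4
f 2 4 3
f 4 1 5
f 4 5 3
f 5 1 6
f 5 6 3
f 6 1 7
f 6 7 3
f 7 1 8
f 7 8 3
f 8 1 9
f 8 9 3
f 9 1 10
f 9 10 3
f 10 1 11
f 10 11 3
f 11 1 12
f 11 12 3
f 12 1 2
f 12 2 3
f 13 50 29
f 50 24 53
f 29 53 18
f 50 53 29
f 13 29 25
f 29 18 30
f 25 30 14
f 29 30 25
f 13 25 34
f 25 14 35
f 34 35 20
f 25 35 34
f 13 34 46
f 34 20 49
f 46 49 23
f 34 49 46
f 13 46 50
f 46 23 54
f 50 54 24
f 46 54 50
f 14 30 41
f 30 18 44
f 41 44 22
f 30 44 41
f 18 53 31
f 53 24 52
f 31 52 17
f 53 52 31
f 24 54 51
f 54 23 47
f 51 47 15
f 54 47 51
f 23 49 48
f 49 20 36
f 48 36 19
f 49 36 48
f 20 35 40
f 35 14 37
f 40 37 21
f 35 37 40
f 16 42 28
f 42 22 43
f 28 43 17
f 42 43 28
f 16 28 26
f 28 17 27
f 26 27 15
f 28 27 26
f 16 26 33
f 26 15 32
f 33 32 19
f 26 32 33
f 16 33 38
f 33 19 39
f 38 39 21
f 33 39 38
f 16 38 42
f 38 21 45
f 42 45 22
f 38 45 42
f 17 43 31
f 43 22 44
f 31 44 18
f 43 44 31
f 15 27 51
f 27 17 52
f 51 52 24
f 27 52 51
f 19 32 48
f 32 15 47
f 48 47 23
f 32 47 48
f 21 39 40
f 39 19 36
f 40 36 20
f 39 36 40
f 22 45 41
f 45 21 37
f 41 37 14
f 45 37 41
f 56 55 59
f 56 59 57
f 57 59 60
f 57 60 58
f 59 55 61
f 59 61 60
f 60 61 62
f 60 62 58
f 61 55 63
f 61 63 62
f 62 63 64
f 62 64 58
f 63 55 65
f 63 65 64
f 64 65 66
f 64 66 58
f 65 55 67
f 65 67 66
f 66 67 68
f 66 68 58
f 67 55 69
f 67 69 68
f 68 69 70
f 68 70 58
f 69 55 71
f 69 71 70
f 70 71 72
f 70 72 58
f 71 55 73
f 71 73 72
f 72 73 74
f 72 74 58
f 73 55 75
f 73 75 74
f 74 75 76
f 74 76 58
f 75 55 77
f 75 77 76
f 76 77 78
f 76 78 58
f 77 55 79
f 77 79 78
f 78 79 80
f 78 80 58
f 79 55 81
f 79 81 80
f 80 81 82
f 80 82 58
f 81 55 83
f 81 83 82
f 82 83 84
f 82 84 58
f 83 55 56
f 83 56 84
f 84 56 57
f 84 57 58



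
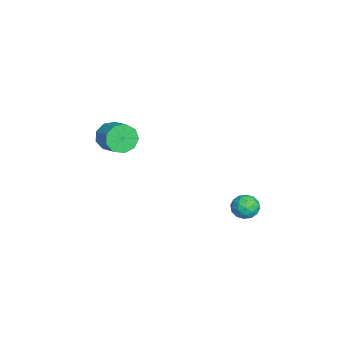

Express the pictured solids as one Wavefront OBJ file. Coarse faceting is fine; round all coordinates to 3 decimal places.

v 1.597 4.494 -3.105
v 2.052 4.124 -2.547
v 1.108 3.336 -3.473
v 1.563 2.966 -2.915
v 0.945 3.438 -2.687
v 1.248 4.153 -2.459
v 1.912 3.307 -3.561
v 2.215 4.022 -3.333
v 2.247 3.39 -2.828
v 1.649 3.471 -2.288
v 1.511 3.989 -3.732
v 0.913 4.07 -3.192
v 1.868 4.411 -2.793
v 1.292 3.049 -3.227
v 0.929 3.327 -3.092
v 1.197 3.109 -2.764
v 1.395 4.428 -2.742
v 1.662 4.21 -2.414
v 1.012 3.807 -2.496
v 1.498 3.25 -3.606
v 1.765 3.032 -3.278
v 1.963 4.351 -3.256
v 2.231 4.133 -2.928
v 2.148 3.653 -3.524
v 2.249 3.762 -2.631
v 1.962 3.081 -2.847
v 2.167 3.282 -3.227
v 2.345 3.702 -3.093
v 1.898 3.809 -2.313
v 1.61 3.129 -2.53
v 1.248 3.406 -2.396
v 1.425 3.826 -2.262
v 2.013 3.378 -2.479
v 1.55 4.331 -3.49
v 1.262 3.651 -3.707
v 1.735 3.634 -3.758
v 1.912 4.054 -3.624
v 1.198 4.379 -3.173
v 0.911 3.698 -3.389
v 0.815 3.758 -2.927
v 0.993 4.178 -2.793
v 1.147 4.082 -3.541
v -4.134 -3.519 -1.631
v -3.555 -3.966 -2.267
v -2.386 -3.308 -1.666
v -2.966 -2.861 -1.029
v -3.756 -3.384 -2.514
v -2.588 -2.725 -1.913
v -4.135 -2.865 -2.347
v -2.966 -2.206 -1.746
v -4.513 -2.652 -1.845
v -3.344 -1.994 -1.244
v -4.714 -2.845 -1.243
v -3.545 -2.186 -0.642
v -4.644 -3.354 -0.822
v -3.475 -2.695 -0.221
v -4.335 -3.939 -0.78
v -3.167 -3.281 -0.179
v -3.933 -4.329 -1.135
v -2.764 -3.67 -0.534
v -3.624 -4.339 -1.723
v -2.456 -3.681 -1.122
f 1 38 17
f 38 12 41
f 17 41 6
f 38 41 17
f 1 17 13
f 17 6 18
f 13 18 2
f 17 18 13
f 1 13 22
f 13 2 23
f 22 23 8
f 13 23 22
f 1 22 34
f 22 8 37
f 34 37 11
f 22 37 34
f 1 34 38
f 34 11 42
f 38 42 12
f 34 42 38
f 2 18 29
f 18 6 32
f 29 32 10
f 18 32 29
f 6 41 19
f 41 12 40
f 19 40 5
f 41 40 19
f 12 42 39
f 42 11 35
f 39 35 3
f 42 35 39
f 11 37 36
f 37 8 24
f 36 24 7
f 37 24 36
f 8 23 28
f 23 2 25
f 28 25 9
f 23 25 28
f 4 30 16
f 30 10 31
f 16 31 5
f 30 31 16
f 4 16 14
f 16 5 15
f 14 15 3
f 16 15 14
f 4 14 21
f 14 3 20
f 21 20 7
f 14 20 21
f 4 21 26
f 21 7 27
f 26 27 9
f 21 27 26
f 4 26 30
f 26 9 33
f 30 33 10
f 26 33 30
f 5 31 19
f 31 10 32
f 19 32 6
f 31 32 19
f 3 15 39
f 15 5 40
f 39 40 12
f 15 40 39
f 7 20 36
f 20 3 35
f 36 35 11
f 20 35 36
f 9 27 28
f 27 7 24
f 28 24 8
f 27 24 28
f 10 33 29
f 33 9 25
f 29 25 2
f 33 25 29
f 44 43 47
f 44 47 45
f 45 47 48
f 45 48 46
f 47 43 49
f 47 49 48
f 48 49 50
f 48 50 46
f 49 43 51
f 49 51 50
f 50 51 52
f 50 52 46
f 51 43 53
f 51 53 52
f 52 53 54
f 52 54 46
f 53 43 55
f 53 55 54
f 54 55 56
f 54 56 46
f 55 43 57
f 55 57 56
f 56 57 58
f 56 58 46
f 57 43 59
f 57 59 58
f 58 59 60
f 58 60 46
f 59 43 61
f 59 61 60
f 60 61 62
f 60 62 46
f 61 43 44
f 61 44 62
f 62 44 45
f 62 45 46



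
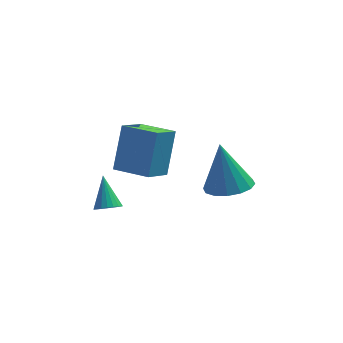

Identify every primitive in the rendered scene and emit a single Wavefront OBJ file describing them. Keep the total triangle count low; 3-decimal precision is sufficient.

v 3.738 2.503 -0.375
v 4.705 2.4 -0.189
v 3.402 3.017 1.655
v 4.647 2.892 -0.323
v 4.346 3.279 -0.47
v 3.881 3.458 -0.593
v 3.379 3.382 -0.656
v 2.972 3.07 -0.645
v 2.771 2.606 -0.561
v 2.829 2.115 -0.427
v 3.13 1.728 -0.279
v 3.594 1.548 -0.157
v 4.097 1.625 -0.093
v 4.503 1.937 -0.105
v -0.625 -0.413 3.132
v -0.275 0.471 4.8
v 0.069 0.471 2.518
v 0.419 1.354 4.187
v 0.581 -1.234 3.313
v 0.931 -0.351 4.982
v 1.275 -0.351 2.7
v 1.625 0.533 4.368
v -0.823 1.64 -0.735
v -0.277 1.697 -0.707
v -0.977 2.6 0.355
v -0.334 1.859 -0.858
v -0.475 1.983 -0.988
v -0.677 2.048 -1.073
v -0.904 2.043 -1.101
v -1.117 1.968 -1.065
v -1.279 1.836 -0.972
v -1.362 1.67 -0.838
v -1.352 1.5 -0.686
v -1.251 1.353 -0.542
v -1.075 1.256 -0.432
v -0.856 1.226 -0.375
v -0.631 1.267 -0.379
v -0.439 1.373 -0.445
v -0.314 1.525 -0.561
f 2 1 4
f 2 4 3
f 4 1 5
f 4 5 3
f 5 1 6
f 5 6 3
f 6 1 7
f 6 7 3
f 7 1 8
f 7 8 3
f 8 1 9
f 8 9 3
f 9 1 10
f 9 10 3
f 10 1 11
f 10 11 3
f 11 1 12
f 11 12 3
f 12 1 13
f 12 13 3
f 13 1 14
f 13 14 3
f 14 1 2
f 14 2 3
f 16 18 15
f 19 16 15
f 15 18 17
f 17 19 15
f 16 22 18
f 20 16 19
f 20 22 16
f 18 22 17
f 21 19 17
f 17 22 21
f 21 20 19
f 22 20 21
f 24 23 26
f 24 26 25
f 26 23 27
f 26 27 25
f 27 23 28
f 27 28 25
f 28 23 29
f 28 29 25
f 29 23 30
f 29 30 25
f 30 23 31
f 30 31 25
f 31 23 32
f 31 32 25
f 32 23 33
f 32 33 25
f 33 23 34
f 33 34 25
f 34 23 35
f 34 35 25
f 35 23 36
f 35 36 25
f 36 23 37
f 36 37 25
f 37 23 38
f 37 38 25
f 38 23 39
f 38 39 25
f 39 23 24
f 39 24 25



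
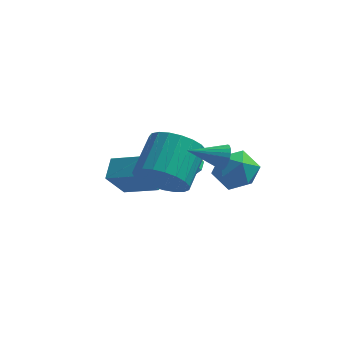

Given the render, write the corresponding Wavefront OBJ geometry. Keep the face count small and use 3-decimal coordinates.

v -2.741 2.419 -4.13
v -3.34 1.835 -2.958
v -2.717 3.354 -3.652
v -3.315 2.77 -2.48
v -1.305 2.09 -3.56
v -1.903 1.506 -2.388
v -1.28 3.025 -3.082
v -1.879 2.441 -1.91
v -0.513 -1.721 -0.078
v 0.269 -1.464 -0.793
v 0.595 0.097 0.124
v -0.187 -0.159 0.838
v -0.097 -1.276 -0.983
v 0.229 0.285 -0.066
v -0.535 -1.166 -1.016
v -0.21 0.396 -0.099
v -0.97 -1.151 -0.887
v -0.644 0.411 0.03
v -1.325 -1.234 -0.619
v -0.999 0.327 0.298
v -1.54 -1.402 -0.257
v -1.214 0.16 0.66
v -1.577 -1.625 0.136
v -1.252 -0.063 1.053
v -1.43 -1.864 0.492
v -1.105 -0.303 1.409
v -1.125 -2.079 0.749
v -0.799 -0.517 1.666
v -0.714 -2.232 0.863
v -0.388 -0.67 1.78
v -0.268 -2.296 0.814
v 0.058 -0.734 1.731
v 0.136 -2.261 0.611
v 0.461 -0.699 1.528
v 0.427 -2.132 0.289
v 0.753 -0.571 1.206
v 0.556 -1.933 -0.097
v 0.882 -0.371 0.82
v 0.5 -1.696 -0.48
v 0.826 -0.135 0.437
v 1.356 2.486 -2.746
v 2.04 2.884 -2.137
v 1.28 1.176 -1.803
v 1.964 1.574 -1.194
v 1.049 1.971 -1.245
v 1.096 2.781 -1.828
v 2.224 1.279 -2.112
v 2.271 2.089 -2.695
v 2.577 2.138 -1.746
v 1.851 2.566 -1.21
v 1.469 1.494 -2.73
v 0.743 1.922 -2.194
v 1.789 -1.844 1.561
v 2.03 -2.094 2.001
v 0.511 -2.236 2.039
v 1.997 -1.893 2.079
v 1.933 -1.684 2.078
v 1.847 -1.5 1.999
v 1.752 -1.368 1.853
v 1.663 -1.308 1.663
v 1.593 -1.33 1.457
v 1.553 -1.43 1.267
v 1.549 -1.594 1.122
v 1.581 -1.795 1.044
v 1.645 -2.004 1.044
v 1.732 -2.189 1.124
v 1.826 -2.321 1.27
v 1.916 -2.38 1.46
v 1.986 -2.358 1.666
v 2.026 -2.258 1.856
v -0.377 2.975 -2.667
v 0.265 3.122 -2.463
v -0.623 2.585 -1.613
v -0.017 3.494 -2.391
v -0.467 3.623 -2.448
v -0.876 3.448 -2.608
v -1.051 3.052 -2.795
v -0.911 2.62 -2.922
v -0.522 2.353 -2.93
v -0.065 2.378 -2.815
v 0.246 2.681 -2.63
f 2 4 1
f 5 2 1
f 1 4 3
f 3 5 1
f 2 8 4
f 6 2 5
f 6 8 2
f 4 8 3
f 7 5 3
f 3 8 7
f 7 6 5
f 8 6 7
f 10 9 13
f 10 13 11
f 11 13 14
f 11 14 12
f 13 9 15
f 13 15 14
f 14 15 16
f 14 16 12
f 15 9 17
f 15 17 16
f 16 17 18
f 16 18 12
f 17 9 19
f 17 19 18
f 18 19 20
f 18 20 12
f 19 9 21
f 19 21 20
f 20 21 22
f 20 22 12
f 21 9 23
f 21 23 22
f 22 23 24
f 22 24 12
f 23 9 25
f 23 25 24
f 24 25 26
f 24 26 12
f 25 9 27
f 25 27 26
f 26 27 28
f 26 28 12
f 27 9 29
f 27 29 28
f 28 29 30
f 28 30 12
f 29 9 31
f 29 31 30
f 30 31 32
f 30 32 12
f 31 9 33
f 31 33 32
f 32 33 34
f 32 34 12
f 33 9 35
f 33 35 34
f 34 35 36
f 34 36 12
f 35 9 37
f 35 37 36
f 36 37 38
f 36 38 12
f 37 9 39
f 37 39 38
f 38 39 40
f 38 40 12
f 39 9 10
f 39 10 40
f 40 10 11
f 40 11 12
f 41 52 46
f 41 46 42
f 41 42 48
f 41 48 51
f 41 51 52
f 42 46 50
f 46 52 45
f 52 51 43
f 51 48 47
f 48 42 49
f 44 50 45
f 44 45 43
f 44 43 47
f 44 47 49
f 44 49 50
f 45 50 46
f 43 45 52
f 47 43 51
f 49 47 48
f 50 49 42
f 54 53 56
f 54 56 55
f 56 53 57
f 56 57 55
f 57 53 58
f 57 58 55
f 58 53 59
f 58 59 55
f 59 53 60
f 59 60 55
f 60 53 61
f 60 61 55
f 61 53 62
f 61 62 55
f 62 53 63
f 62 63 55
f 63 53 64
f 63 64 55
f 64 53 65
f 64 65 55
f 65 53 66
f 65 66 55
f 66 53 67
f 66 67 55
f 67 53 68
f 67 68 55
f 68 53 69
f 68 69 55
f 69 53 70
f 69 70 55
f 70 53 54
f 70 54 55
f 72 71 74
f 72 74 73
f 74 71 75
f 74 75 73
f 75 71 76
f 75 76 73
f 76 71 77
f 76 77 73
f 77 71 78
f 77 78 73
f 78 71 79
f 78 79 73
f 79 71 80
f 79 80 73
f 80 71 81
f 80 81 73
f 81 71 72
f 81 72 73



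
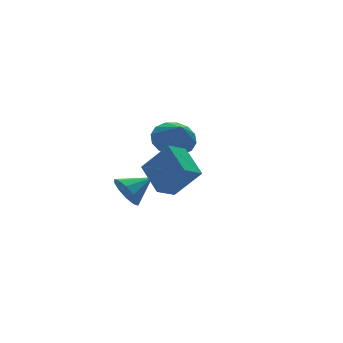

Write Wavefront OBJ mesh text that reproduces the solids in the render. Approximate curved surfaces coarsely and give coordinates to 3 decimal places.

v -3.919 -0.023 -2.11
v -3.608 -0.544 -2.775
v -2.601 0.023 -1.53
v -3.556 -0.013 -2.934
v -3.643 0.514 -2.778
v -3.835 0.836 -2.367
v -4.059 0.83 -1.858
v -4.229 0.498 -1.445
v -4.281 -0.032 -1.287
v -4.194 -0.559 -1.442
v -4.002 -0.881 -1.853
v -3.778 -0.875 -2.362
v -0.696 1.539 -0.17
v 0.212 1.067 -0.446
v -0.864 0.541 0.99
v 0.358 1.457 -0.088
v 0.221 1.869 0.247
v -0.161 2.193 0.47
v -0.687 2.342 0.522
v -1.215 2.276 0.389
v -1.604 2.012 0.106
v -1.75 1.622 -0.252
v -1.613 1.21 -0.587
v -1.231 0.886 -0.81
v -0.705 0.737 -0.862
v -0.177 0.803 -0.729
v -3.74 -4.9 1.289
v -3.656 -3.371 2.072
v -4.622 -4.151 -0.077
v -4.538 -2.622 0.706
v -2.802 -4.698 0.794
v -2.718 -3.169 1.577
v -3.684 -3.949 -0.572
v -3.6 -2.42 0.211
f 2 1 4
f 2 4 3
f 4 1 5
f 4 5 3
f 5 1 6
f 5 6 3
f 6 1 7
f 6 7 3
f 7 1 8
f 7 8 3
f 8 1 9
f 8 9 3
f 9 1 10
f 9 10 3
f 10 1 11
f 10 11 3
f 11 1 12
f 11 12 3
f 12 1 2
f 12 2 3
f 14 13 16
f 14 16 15
f 16 13 17
f 16 17 15
f 17 13 18
f 17 18 15
f 18 13 19
f 18 19 15
f 19 13 20
f 19 20 15
f 20 13 21
f 20 21 15
f 21 13 22
f 21 22 15
f 22 13 23
f 22 23 15
f 23 13 24
f 23 24 15
f 24 13 25
f 24 25 15
f 25 13 26
f 25 26 15
f 26 13 14
f 26 14 15
f 28 30 27
f 31 28 27
f 27 30 29
f 29 31 27
f 28 34 30
f 32 28 31
f 32 34 28
f 30 34 29
f 33 31 29
f 29 34 33
f 33 32 31
f 34 32 33



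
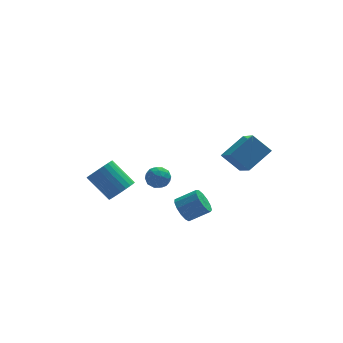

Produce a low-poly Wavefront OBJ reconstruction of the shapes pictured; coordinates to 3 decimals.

v -2.425 3.242 -2.297
v -1.981 2.775 -1.559
v -3.15 3.83 -0.185
v -3.595 4.298 -0.923
v -1.754 3.08 -1.602
v -2.923 4.136 -0.228
v -1.63 3.41 -1.749
v -2.799 4.466 -0.375
v -1.627 3.715 -1.981
v -2.796 4.77 -0.607
v -1.746 3.947 -2.26
v -2.915 5.003 -0.886
v -1.968 4.073 -2.545
v -3.137 5.128 -1.171
v -2.26 4.071 -2.793
v -3.429 5.127 -1.419
v -2.576 3.944 -2.964
v -3.745 4.999 -1.59
v -2.87 3.71 -3.035
v -4.039 4.765 -1.661
v -3.097 3.404 -2.992
v -4.266 4.46 -1.618
v -3.221 3.074 -2.845
v -4.39 4.13 -1.471
v -3.224 2.77 -2.613
v -4.393 3.825 -1.239
v -3.105 2.537 -2.334
v -4.274 3.593 -0.96
v -2.883 2.412 -2.049
v -4.052 3.467 -0.675
v -2.591 2.413 -1.801
v -3.76 3.469 -0.427
v -2.275 2.541 -1.63
v -3.444 3.596 -0.256
v 0.304 -1.664 -0.854
v 0.731 -1.846 -1.578
v 1.943 -1.978 -0.831
v 1.516 -1.796 -0.106
v 0.75 -1.365 -1.525
v 1.963 -1.497 -0.778
v 0.629 -0.979 -1.259
v 1.841 -1.111 -0.512
v 0.404 -0.81 -0.865
v 1.616 -0.942 -0.117
v 0.147 -0.912 -0.467
v 1.359 -1.044 0.281
v -0.06 -1.253 -0.191
v 1.152 -1.385 0.556
v -0.151 -1.725 -0.126
v 1.061 -1.857 0.621
v -0.098 -2.177 -0.292
v 1.114 -2.309 0.455
v 0.083 -2.466 -0.637
v 1.295 -2.598 0.111
v 0.334 -2.501 -1.05
v 1.546 -2.633 -0.302
v 0.575 -2.27 -1.401
v 1.787 -2.402 -0.653
v -0.574 0.386 0.418
v -0.07 0.092 0.964
v -1.55 -0.252 0.976
v -1.046 -0.546 1.522
v -1.227 0.232 1.523
v -0.624 0.627 1.178
v -0.996 -0.787 0.762
v -0.393 -0.392 0.417
v -0.331 -0.632 1.176
v -0.473 -0.002 1.647
v -1.147 -0.158 0.293
v -1.289 0.472 0.764
v -0.236 0.295 0.642
v -1.384 -0.455 1.298
v -1.49 0.002 1.299
v -1.194 -0.17 1.62
v -0.562 0.609 0.768
v -0.266 0.437 1.089
v -0.946 0.519 1.418
v -1.354 -0.597 0.851
v -1.058 -0.769 1.172
v -0.426 0.01 0.32
v -0.13 -0.162 0.641
v -0.674 -0.679 0.522
v -0.093 -0.303 1.088
v -0.667 -0.679 1.416
v -0.638 -0.82 0.969
v -0.283 -0.588 0.766
v -0.177 0.067 1.364
v -0.751 -0.308 1.692
v -0.857 0.149 1.693
v -0.503 0.381 1.49
v -0.33 -0.359 1.489
v -0.869 0.148 0.248
v -1.443 -0.227 0.576
v -1.117 -0.541 0.45
v -0.763 -0.309 0.247
v -0.953 0.519 0.524
v -1.527 0.143 0.852
v -1.337 0.428 1.174
v -0.982 0.66 0.971
v -1.29 0.199 0.451
v 3.665 -1.254 1.822
v 3.818 -3.029 3.008
v 2.691 -0.672 2.818
v 2.844 -2.447 4.005
v 5.096 -0.493 2.775
v 5.249 -2.268 3.962
v 4.122 0.089 3.772
v 4.275 -1.686 4.958
f 2 1 5
f 2 5 3
f 3 5 6
f 3 6 4
f 5 1 7
f 5 7 6
f 6 7 8
f 6 8 4
f 7 1 9
f 7 9 8
f 8 9 10
f 8 10 4
f 9 1 11
f 9 11 10
f 10 11 12
f 10 12 4
f 11 1 13
f 11 13 12
f 12 13 14
f 12 14 4
f 13 1 15
f 13 15 14
f 14 15 16
f 14 16 4
f 15 1 17
f 15 17 16
f 16 17 18
f 16 18 4
f 17 1 19
f 17 19 18
f 18 19 20
f 18 20 4
f 19 1 21
f 19 21 20
f 20 21 22
f 20 22 4
f 21 1 23
f 21 23 22
f 22 23 24
f 22 24 4
f 23 1 25
f 23 25 24
f 24 25 26
f 24 26 4
f 25 1 27
f 25 27 26
f 26 27 28
f 26 28 4
f 27 1 29
f 27 29 28
f 28 29 30
f 28 30 4
f 29 1 31
f 29 31 30
f 30 31 32
f 30 32 4
f 31 1 33
f 31 33 32
f 32 33 34
f 32 34 4
f 33 1 2
f 33 2 34
f 34 2 3
f 34 3 4
f 36 35 39
f 36 39 37
f 37 39 40
f 37 40 38
f 39 35 41
f 39 41 40
f 40 41 42
f 40 42 38
f 41 35 43
f 41 43 42
f 42 43 44
f 42 44 38
f 43 35 45
f 43 45 44
f 44 45 46
f 44 46 38
f 45 35 47
f 45 47 46
f 46 47 48
f 46 48 38
f 47 35 49
f 47 49 48
f 48 49 50
f 48 50 38
f 49 35 51
f 49 51 50
f 50 51 52
f 50 52 38
f 51 35 53
f 51 53 52
f 52 53 54
f 52 54 38
f 53 35 55
f 53 55 54
f 54 55 56
f 54 56 38
f 55 35 57
f 55 57 56
f 56 57 58
f 56 58 38
f 57 35 36
f 57 36 58
f 58 36 37
f 58 37 38
f 59 96 75
f 96 70 99
f 75 99 64
f 96 99 75
f 59 75 71
f 75 64 76
f 71 76 60
f 75 76 71
f 59 71 80
f 71 60 81
f 80 81 66
f 71 81 80
f 59 80 92
f 80 66 95
f 92 95 69
f 80 95 92
f 59 92 96
f 92 69 100
f 96 100 70
f 92 100 96
f 60 76 87
f 76 64 90
f 87 90 68
f 76 90 87
f 64 99 77
f 99 70 98
f 77 98 63
f 99 98 77
f 70 100 97
f 100 69 93
f 97 93 61
f 100 93 97
f 69 95 94
f 95 66 82
f 94 82 65
f 95 82 94
f 66 81 86
f 81 60 83
f 86 83 67
f 81 83 86
f 62 88 74
f 88 68 89
f 74 89 63
f 88 89 74
f 62 74 72
f 74 63 73
f 72 73 61
f 74 73 72
f 62 72 79
f 72 61 78
f 79 78 65
f 72 78 79
f 62 79 84
f 79 65 85
f 84 85 67
f 79 85 84
f 62 84 88
f 84 67 91
f 88 91 68
f 84 91 88
f 63 89 77
f 89 68 90
f 77 90 64
f 89 90 77
f 61 73 97
f 73 63 98
f 97 98 70
f 73 98 97
f 65 78 94
f 78 61 93
f 94 93 69
f 78 93 94
f 67 85 86
f 85 65 82
f 86 82 66
f 85 82 86
f 68 91 87
f 91 67 83
f 87 83 60
f 91 83 87
f 102 104 101
f 105 102 101
f 101 104 103
f 103 105 101
f 102 108 104
f 106 102 105
f 106 108 102
f 104 108 103
f 107 105 103
f 103 108 107
f 107 106 105
f 108 106 107

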